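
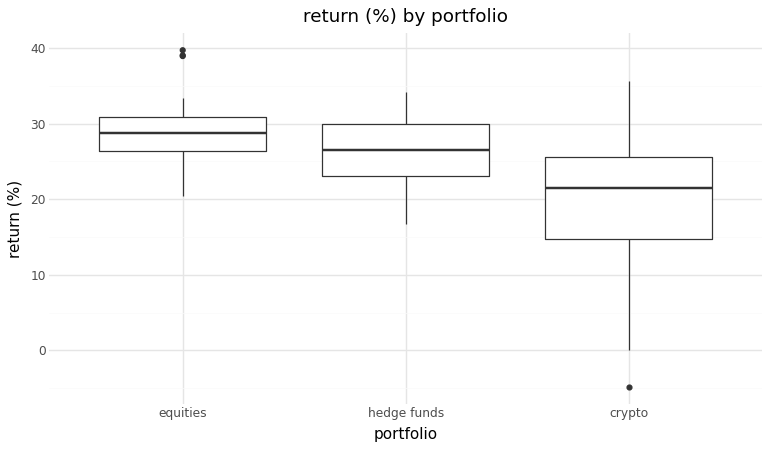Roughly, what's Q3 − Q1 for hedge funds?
≈ 7

Q3 ≈ 30, Q1 ≈ 23; IQR ≈ 7.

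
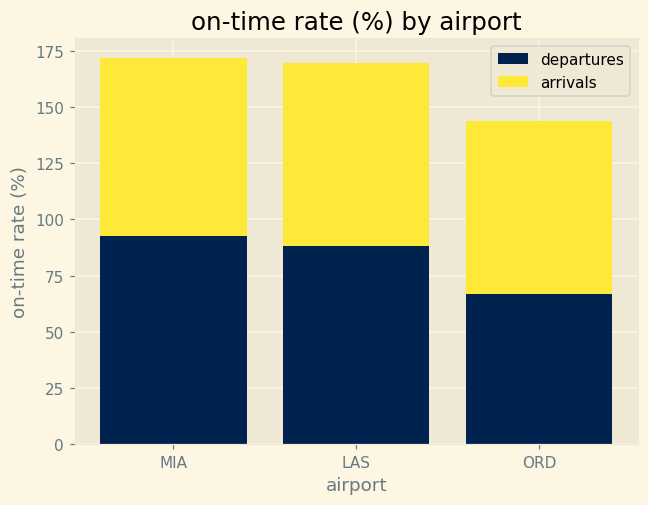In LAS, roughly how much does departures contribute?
departures top ≈ 80, bottom ≈ 0; segment ≈ 80.

≈ 80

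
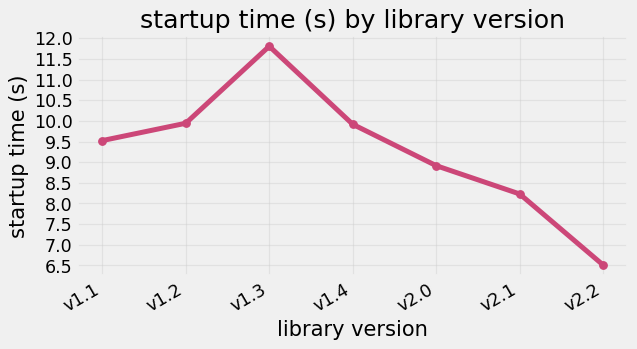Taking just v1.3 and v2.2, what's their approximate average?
(12.0 + 6.5) / 2 ≈ 9.25.

≈ 9.25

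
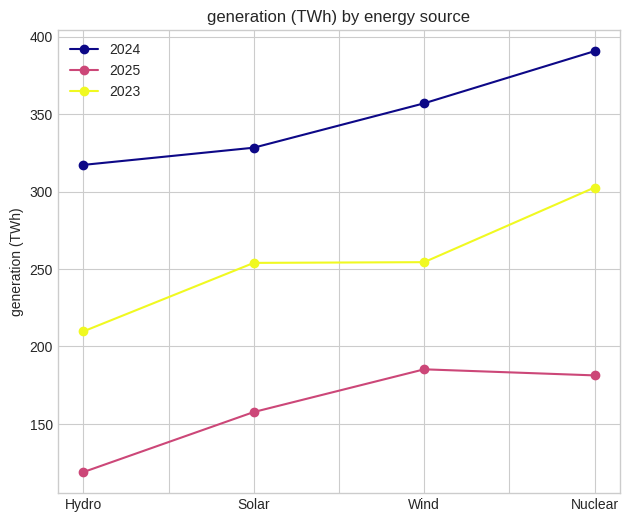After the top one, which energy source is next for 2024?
Wind

Top 3 for 2024: Nuclear ≈ 400, Wind ≈ 350, Solar ≈ 325.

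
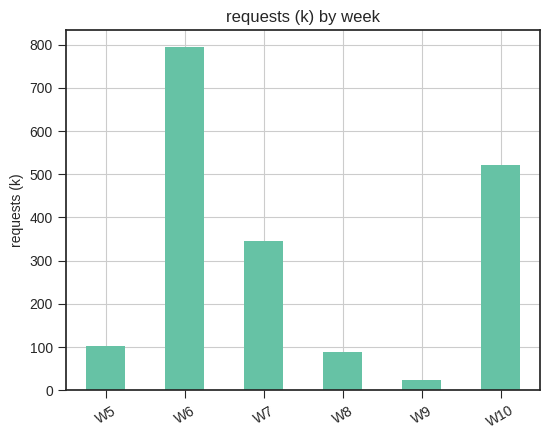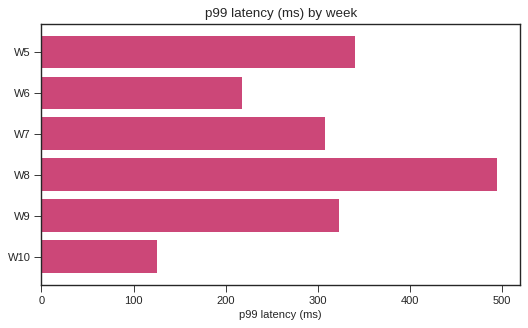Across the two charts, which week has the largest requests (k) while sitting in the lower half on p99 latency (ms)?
W6

Chart 2 median p99 latency (ms) ≈ 300; below-median weeks: W6, W7, W10. Among those, W6 has the highest requests (k) (≈ 800).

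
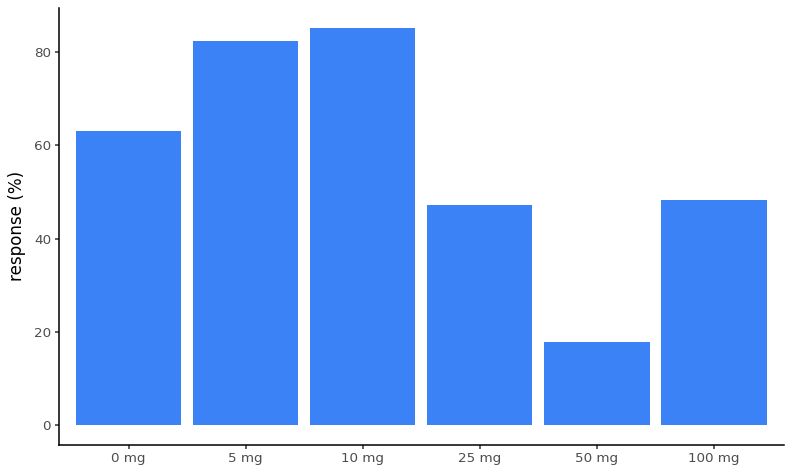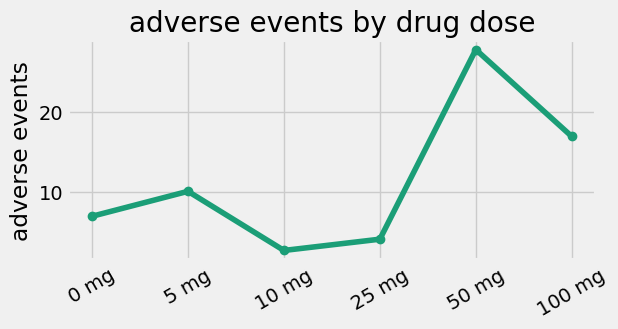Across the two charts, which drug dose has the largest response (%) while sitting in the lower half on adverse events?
10 mg

Chart 2 median adverse events ≈ 10; below-median drug doses: 0 mg, 10 mg, 25 mg. Among those, 10 mg has the highest response (%) (≈ 90).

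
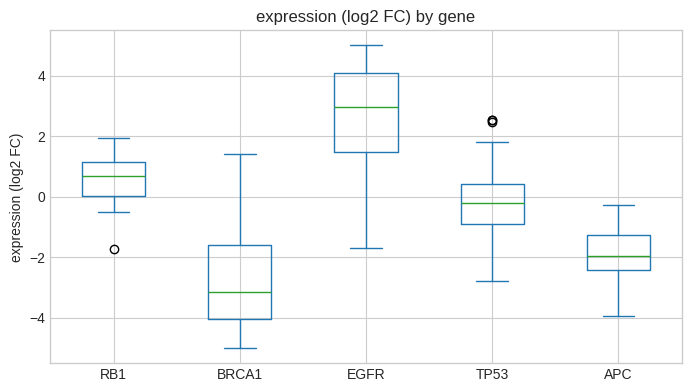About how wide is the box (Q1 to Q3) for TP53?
≈ 1.5

Q3 ≈ 0.5, Q1 ≈ -1.0; IQR ≈ 1.5.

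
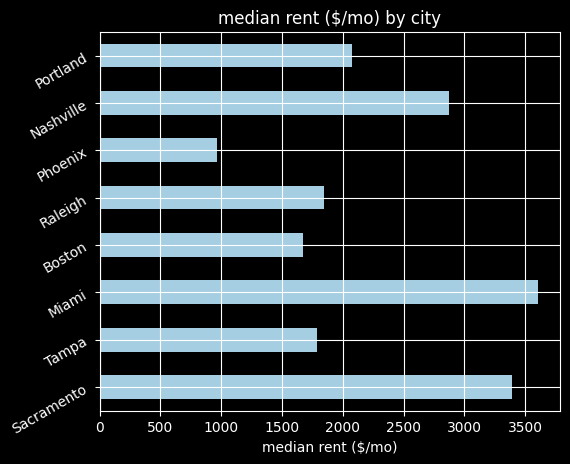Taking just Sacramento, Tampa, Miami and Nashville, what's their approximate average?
(3500 + 2000 + 3500 + 3000) / 4 ≈ 3000.

≈ 3000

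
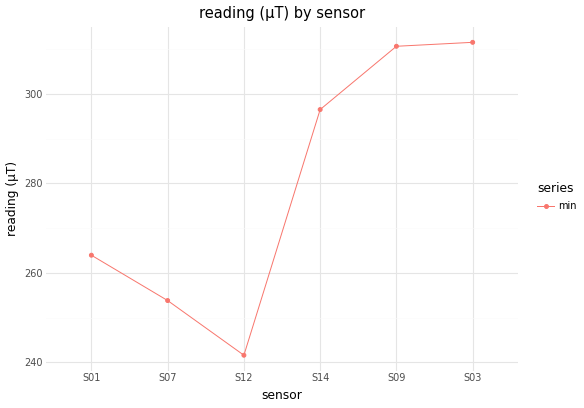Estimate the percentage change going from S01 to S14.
S01 ≈ 260, S14 ≈ 300; (300 − 260) / 260 ≈ +15.4%.

≈ +15.4%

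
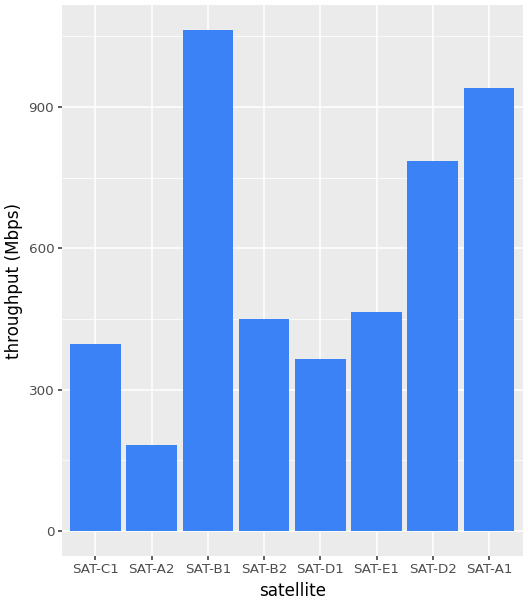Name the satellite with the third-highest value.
Top 4: SAT-B1 ≈ 1100, SAT-A1 ≈ 900, SAT-D2 ≈ 800, SAT-E1 ≈ 500.

SAT-D2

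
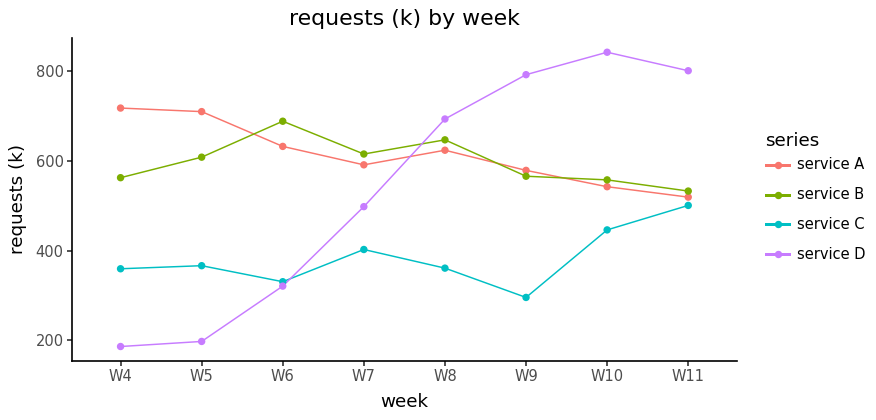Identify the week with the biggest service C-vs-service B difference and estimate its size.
W6, ≈ 400 k

W6: service C ≈ 300, service B ≈ 700 → gap ≈ 400. Next-largest (W8) is only ≈ 200.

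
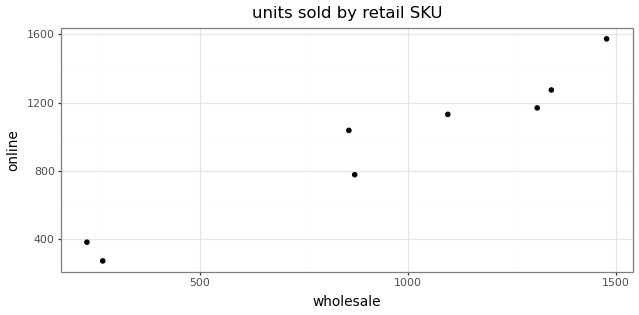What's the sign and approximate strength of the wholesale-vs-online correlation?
Points are positively correlated; strong (|r| ≈ 1.0).

positive, strong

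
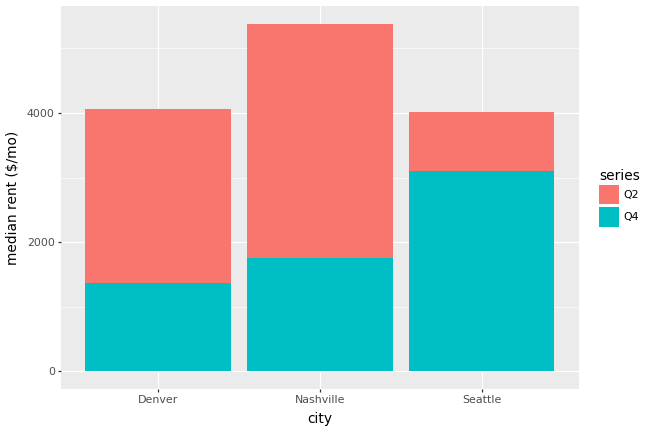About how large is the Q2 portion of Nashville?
≈ 3500

Q2 top ≈ 5500, bottom ≈ 2000; segment ≈ 3500.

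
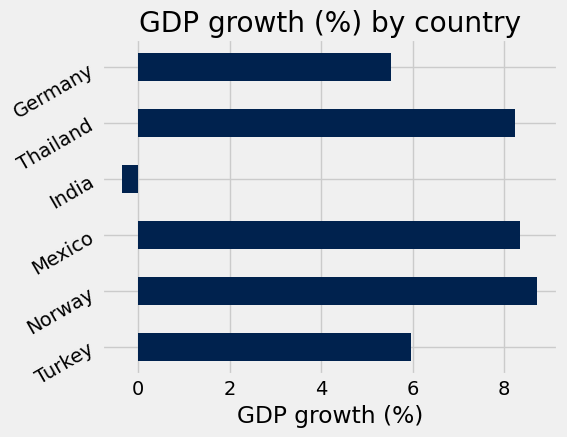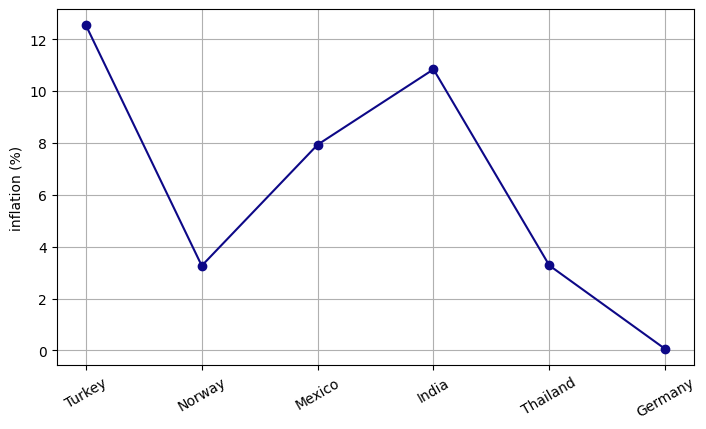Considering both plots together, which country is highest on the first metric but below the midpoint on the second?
Norway

Chart 2 median inflation (%) ≈ 6; below-median countries: Norway, Thailand, Germany. Among those, Norway has the highest GDP growth (%) (≈ 9).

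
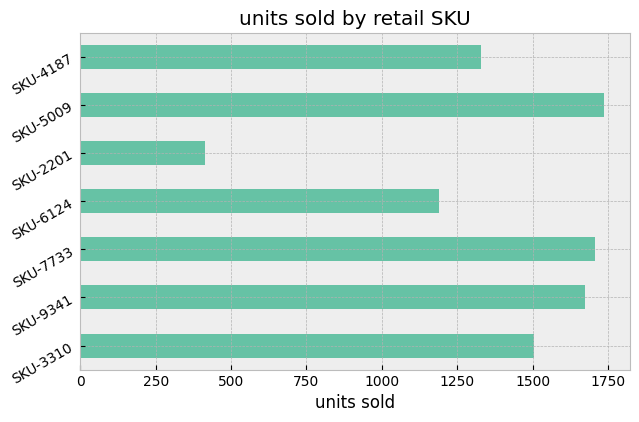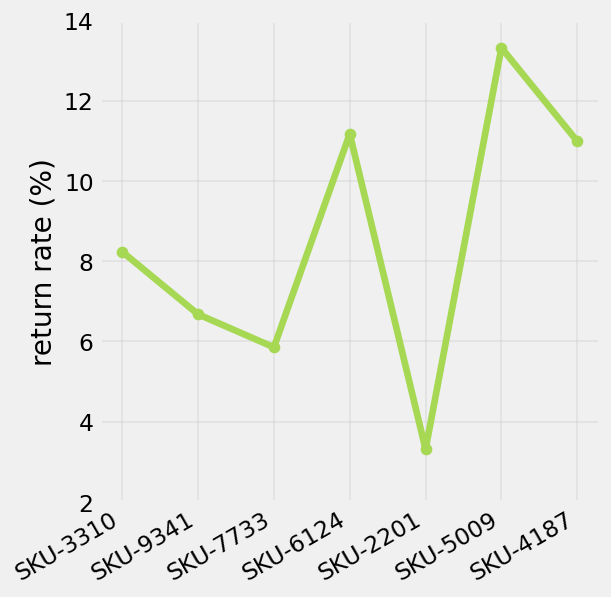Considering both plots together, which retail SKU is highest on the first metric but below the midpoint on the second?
SKU-7733

Chart 2 median return rate (%) ≈ 8; below-median retail SKUs: SKU-9341, SKU-7733, SKU-2201. Among those, SKU-7733 has the highest units sold (≈ 1800).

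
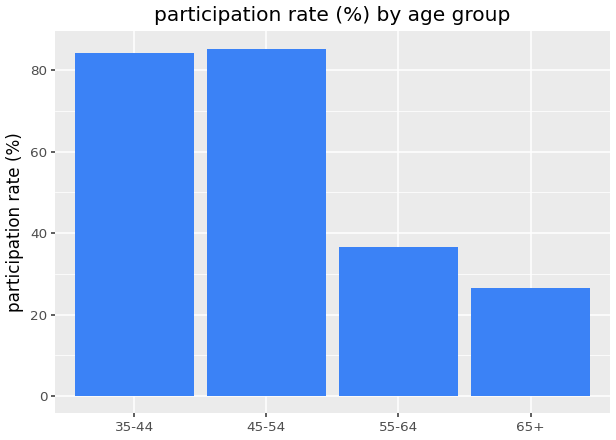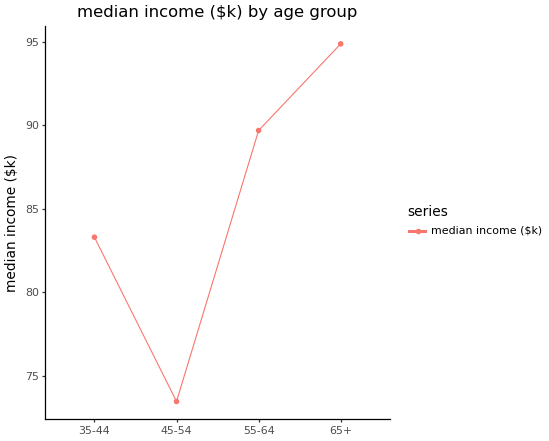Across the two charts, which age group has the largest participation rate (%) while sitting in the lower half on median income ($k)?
45-54

Chart 2 median median income ($k) ≈ 90; below-median age groups: 35-44, 45-54. Among those, 45-54 has the highest participation rate (%) (≈ 90).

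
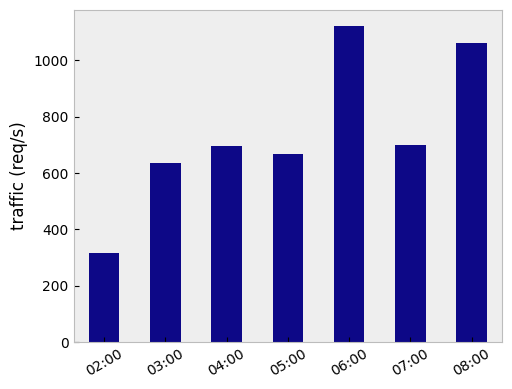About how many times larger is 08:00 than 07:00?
≈ 1.57×

08:00 ≈ 1100, 07:00 ≈ 700; 1100/700 ≈ 1.57.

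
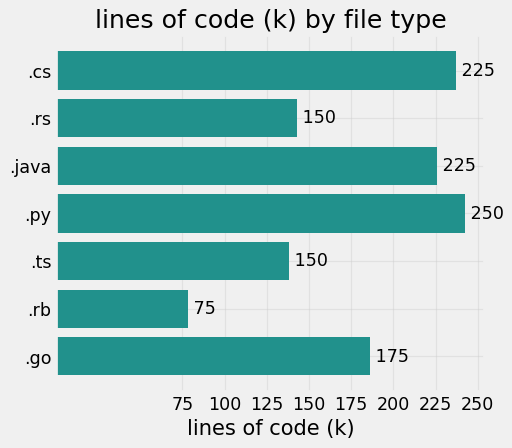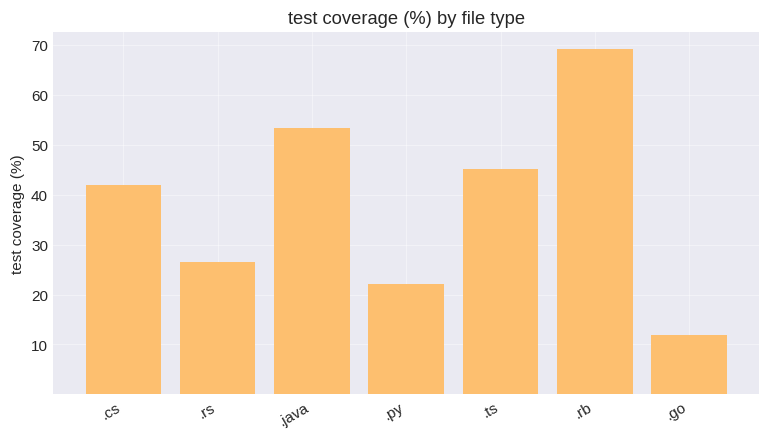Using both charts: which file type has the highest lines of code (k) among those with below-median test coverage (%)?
Chart 2 median test coverage (%) ≈ 40; below-median file types: .rs, .py, .go. Among those, .py has the highest lines of code (k) (≈ 250).

.py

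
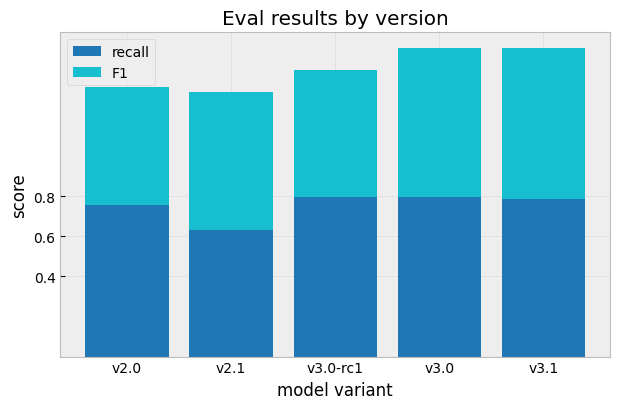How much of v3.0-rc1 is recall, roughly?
≈ 0.8

recall top ≈ 0.8, bottom ≈ 0.0; segment ≈ 0.8.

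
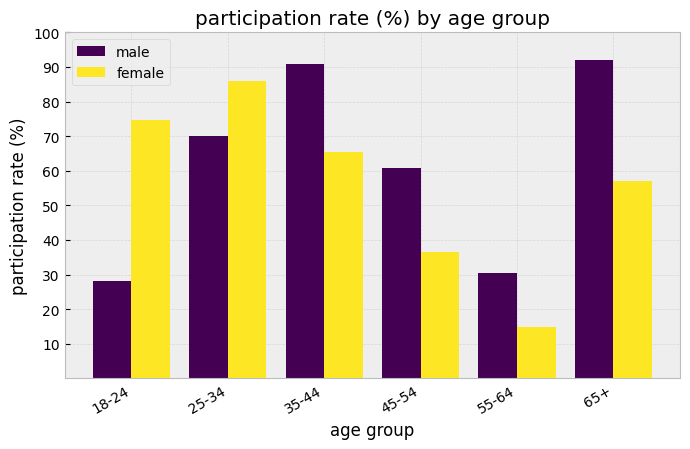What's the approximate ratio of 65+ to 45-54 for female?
65+ ≈ 60, 45-54 ≈ 40; 60/40 ≈ 1.5.

≈ 1.5×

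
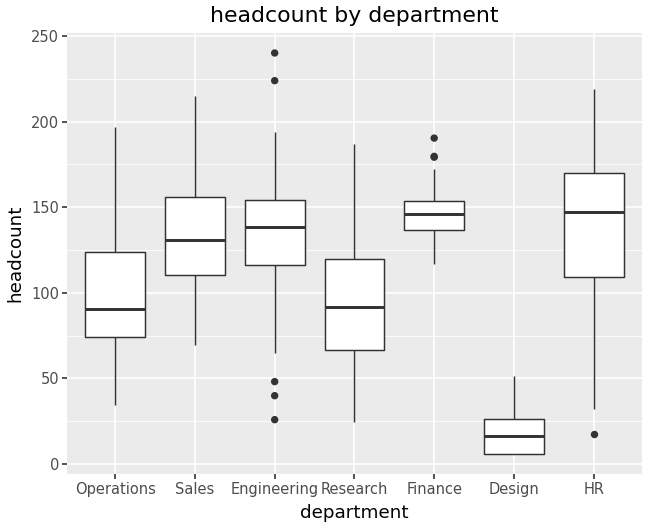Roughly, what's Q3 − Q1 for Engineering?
Q3 ≈ 160, Q1 ≈ 120; IQR ≈ 40.

≈ 40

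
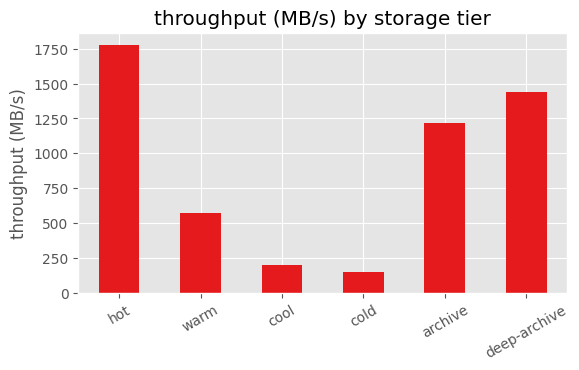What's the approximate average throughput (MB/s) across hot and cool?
(1800 + 200) / 2 ≈ 1000.

≈ 1000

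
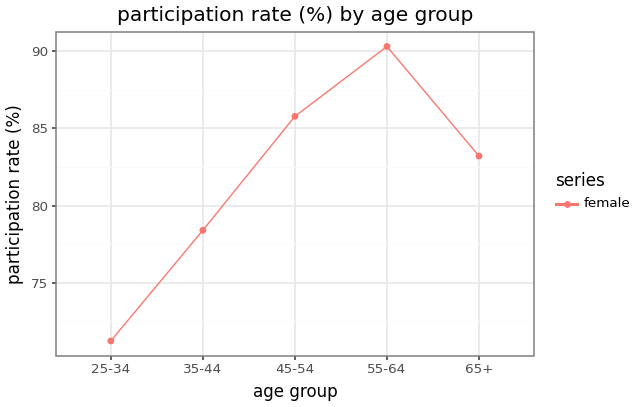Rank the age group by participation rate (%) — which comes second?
Top 3: 55-64 ≈ 90, 45-54 ≈ 86, 65+ ≈ 84.

45-54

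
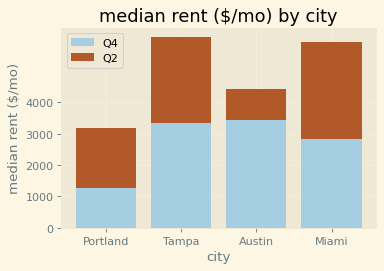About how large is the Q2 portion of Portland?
≈ 2000

Q2 top ≈ 3000, bottom ≈ 1000; segment ≈ 2000.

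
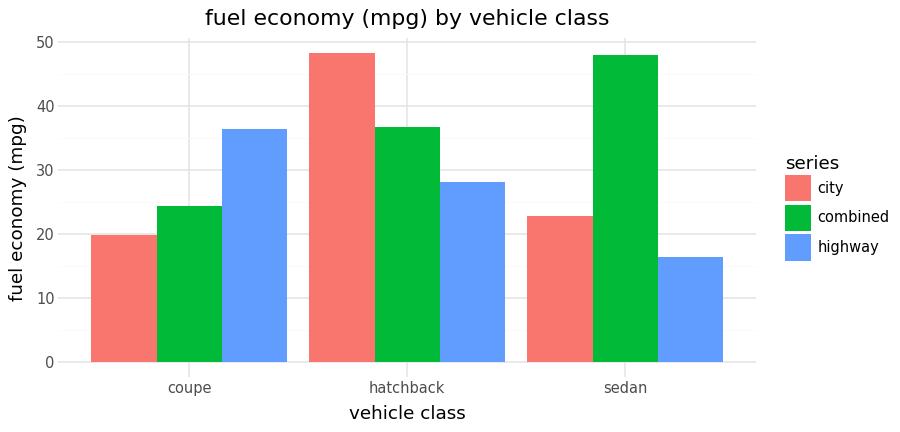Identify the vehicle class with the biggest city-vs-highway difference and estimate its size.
hatchback: city ≈ 50, highway ≈ 30 → gap ≈ 20. Next-largest (coupe) is only ≈ 15.

hatchback, ≈ 20 mpg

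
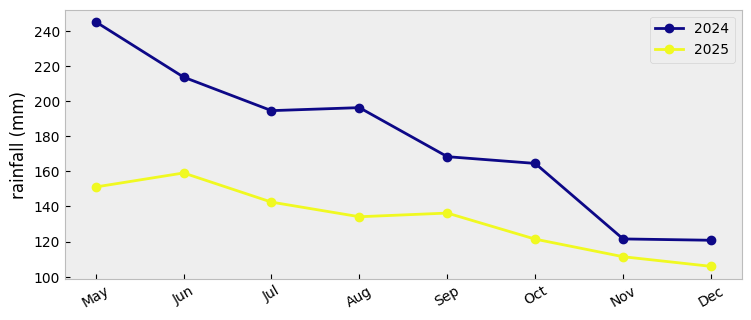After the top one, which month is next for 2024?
Top 3 for 2024: May ≈ 240, Jun ≈ 220, Aug ≈ 200.

Jun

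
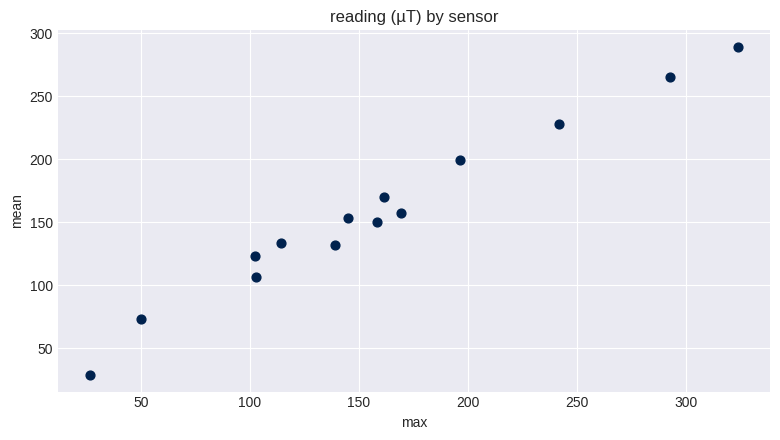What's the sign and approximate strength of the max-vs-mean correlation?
positive, strong

Points are positively correlated; strong (|r| ≈ 1.0).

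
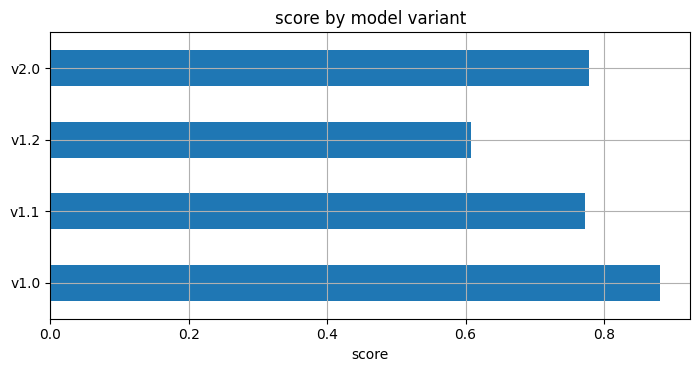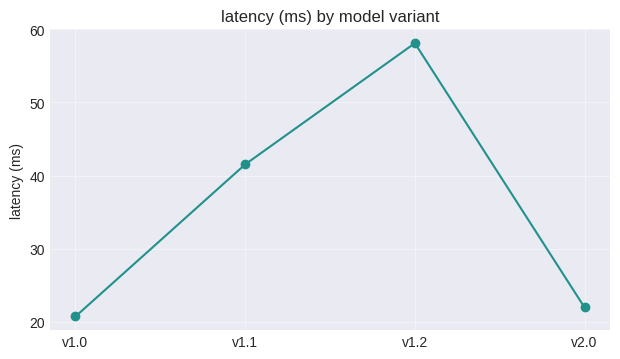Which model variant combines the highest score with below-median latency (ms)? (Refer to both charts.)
Chart 2 median latency (ms) ≈ 30; below-median model variants: v1.0, v2.0. Among those, v1.0 has the highest score (≈ 0.9).

v1.0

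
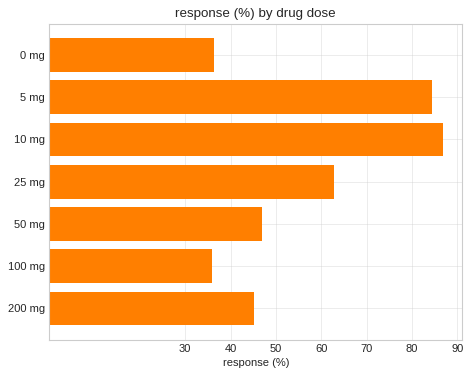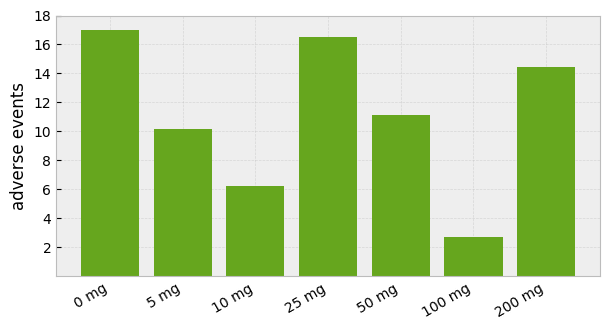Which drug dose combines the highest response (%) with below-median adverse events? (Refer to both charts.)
10 mg

Chart 2 median adverse events ≈ 12; below-median drug doses: 5 mg, 10 mg, 100 mg. Among those, 10 mg has the highest response (%) (≈ 90).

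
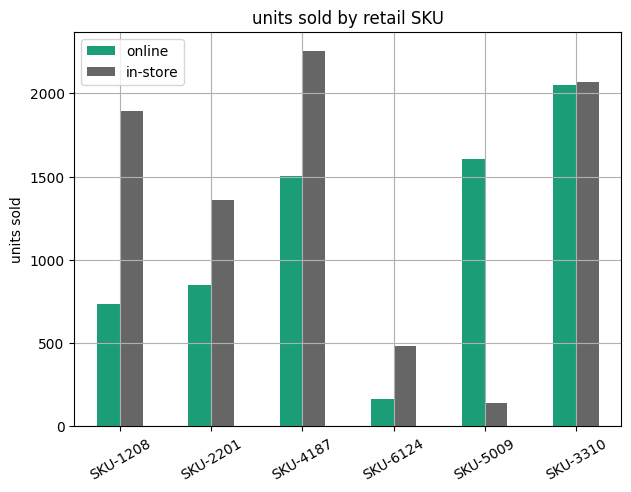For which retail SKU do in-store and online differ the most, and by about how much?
SKU-5009, ≈ 1400

SKU-5009: in-store ≈ 200, online ≈ 1600 → gap ≈ 1400. Next-largest (SKU-1208) is only ≈ 1000.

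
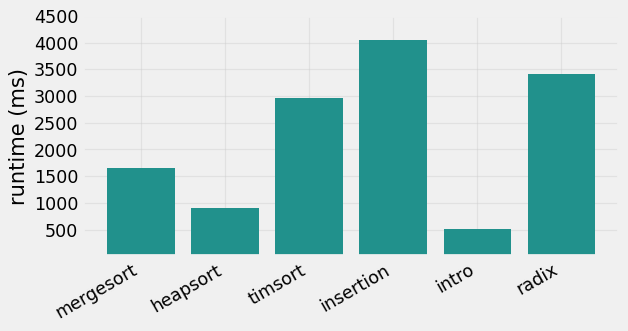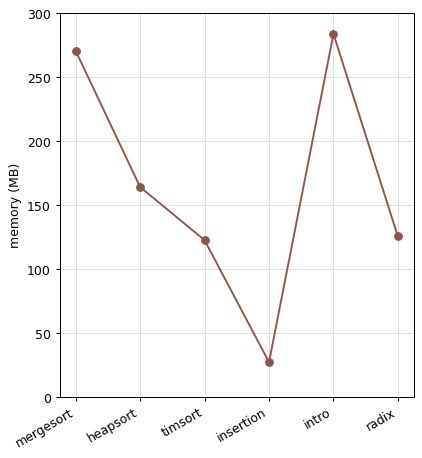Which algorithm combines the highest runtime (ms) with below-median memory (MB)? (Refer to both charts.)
insertion

Chart 2 median memory (MB) ≈ 150; below-median algorithms: timsort, insertion, radix. Among those, insertion has the highest runtime (ms) (≈ 4000).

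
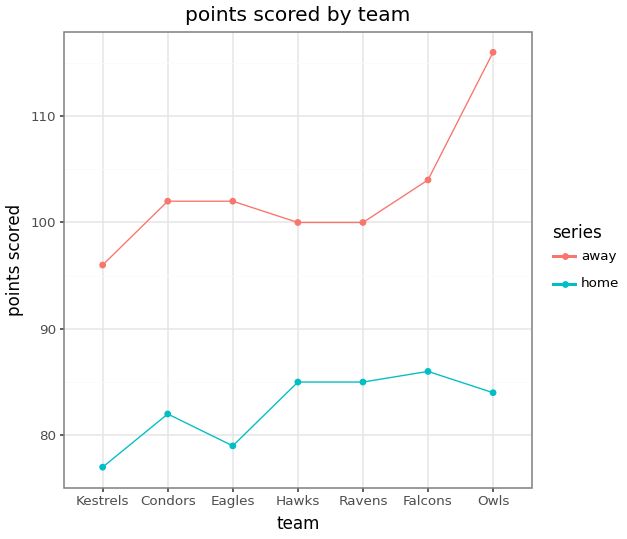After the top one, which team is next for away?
Top 3 for away: Owls ≈ 115, Falcons ≈ 105, Eagles ≈ 100.

Falcons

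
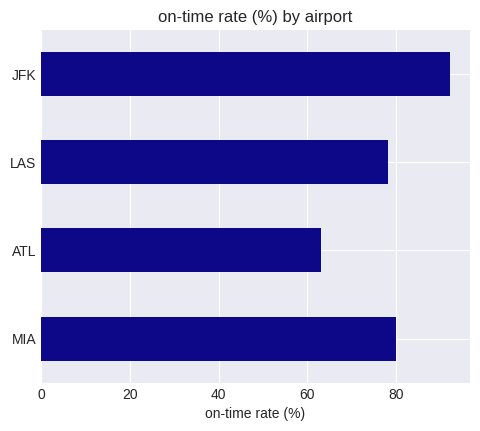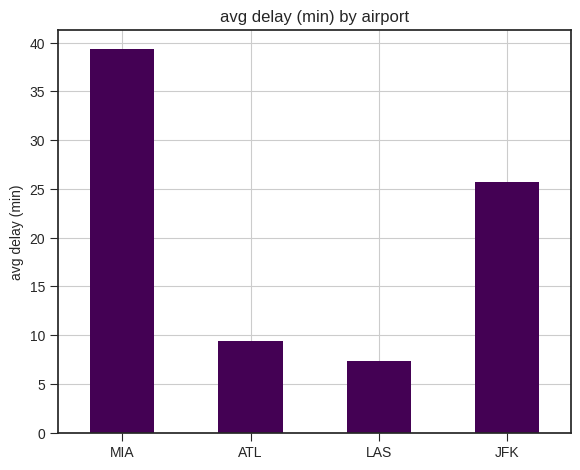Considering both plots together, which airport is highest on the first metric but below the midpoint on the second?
Chart 2 median avg delay (min) ≈ 20; below-median airports: ATL, LAS. Among those, LAS has the highest on-time rate (%) (≈ 80).

LAS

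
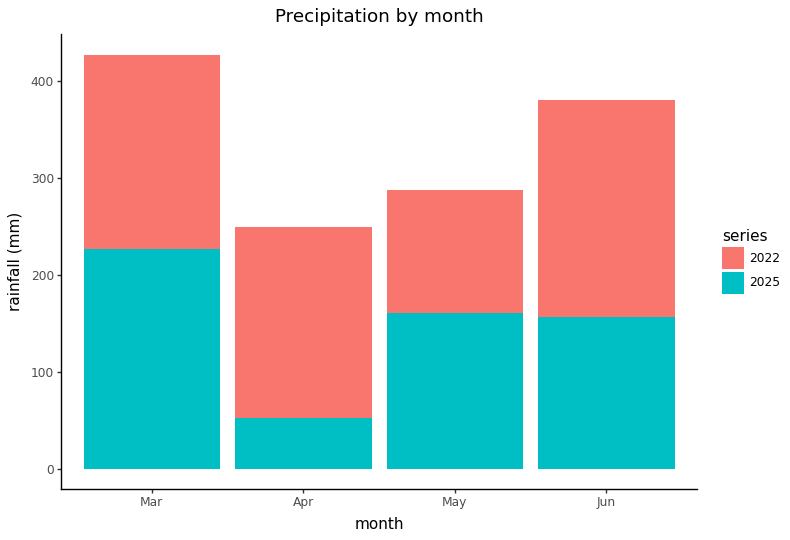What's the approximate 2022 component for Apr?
≈ 200

2022 top ≈ 250, bottom ≈ 50; segment ≈ 200.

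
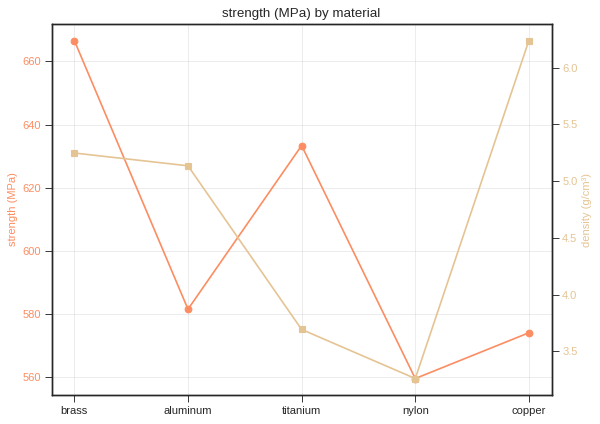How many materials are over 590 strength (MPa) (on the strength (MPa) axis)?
2

Above 590: brass, titanium.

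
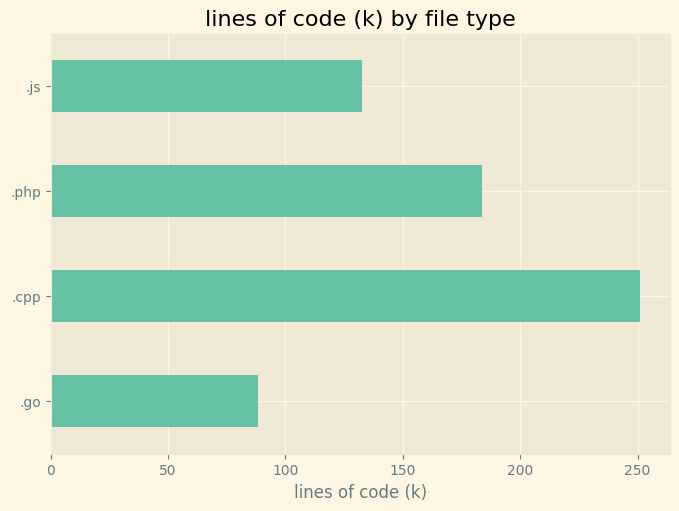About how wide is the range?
≈ 150

Max .cpp ≈ 250, min .go ≈ 100; range ≈ 150.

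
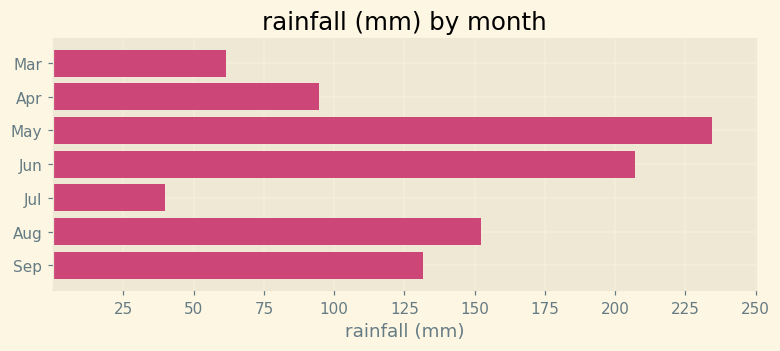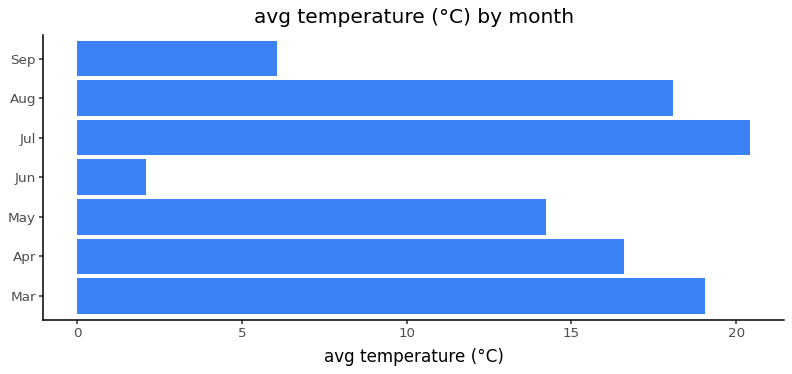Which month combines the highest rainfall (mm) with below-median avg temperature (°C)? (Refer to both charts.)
Chart 2 median avg temperature (°C) ≈ 16; below-median months: May, Jun, Sep. Among those, May has the highest rainfall (mm) (≈ 225).

May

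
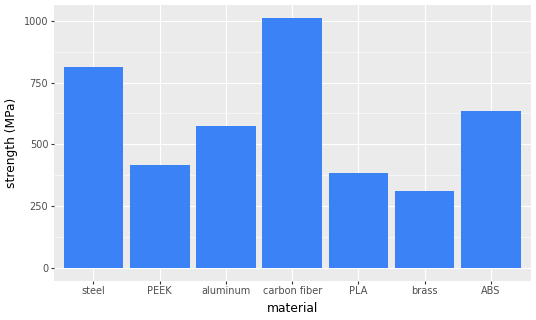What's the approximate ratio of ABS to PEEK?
≈ 1.5×

ABS ≈ 600, PEEK ≈ 400; 600/400 ≈ 1.5.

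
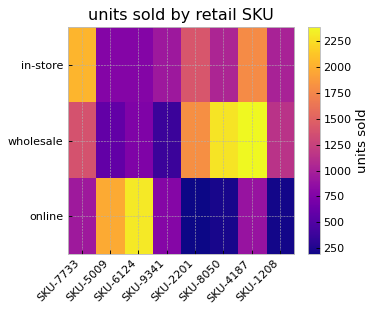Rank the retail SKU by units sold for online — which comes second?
SKU-5009

Top 3 for online: SKU-6124 ≈ 2400, SKU-5009 ≈ 2000, SKU-7733 ≈ 1000.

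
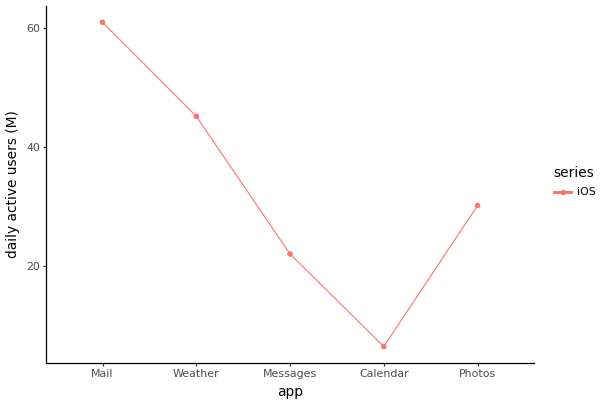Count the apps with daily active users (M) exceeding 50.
1

Above 50: Mail.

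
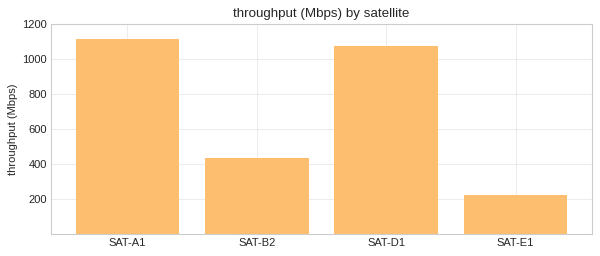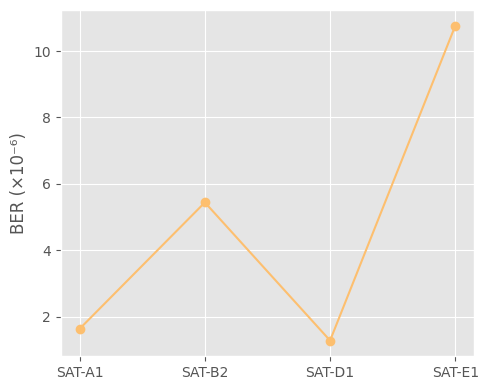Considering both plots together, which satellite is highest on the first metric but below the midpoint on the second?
Chart 2 median BER (×10⁻⁶) ≈ 4; below-median satellites: SAT-A1, SAT-D1. Among those, SAT-A1 has the highest throughput (Mbps) (≈ 1200).

SAT-A1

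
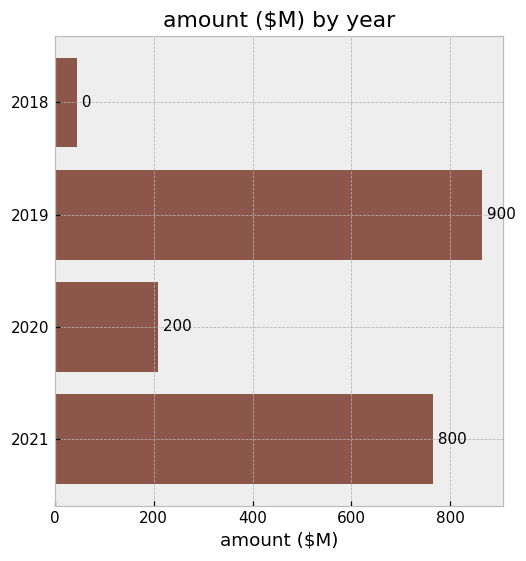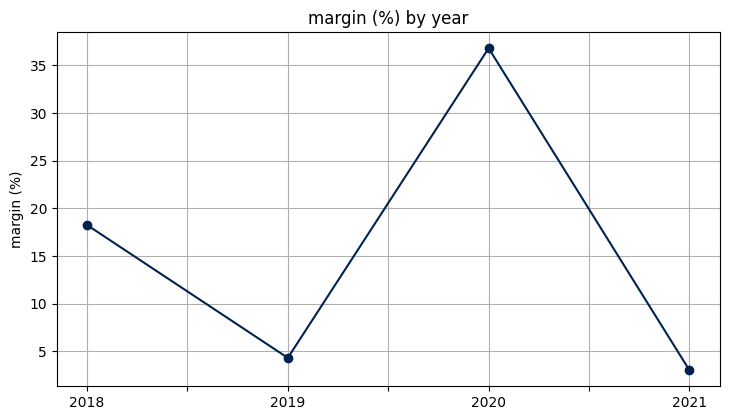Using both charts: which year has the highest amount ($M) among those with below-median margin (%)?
Chart 2 median margin (%) ≈ 10; below-median years: 2019, 2021. Among those, 2019 has the highest amount ($M) (≈ 900).

2019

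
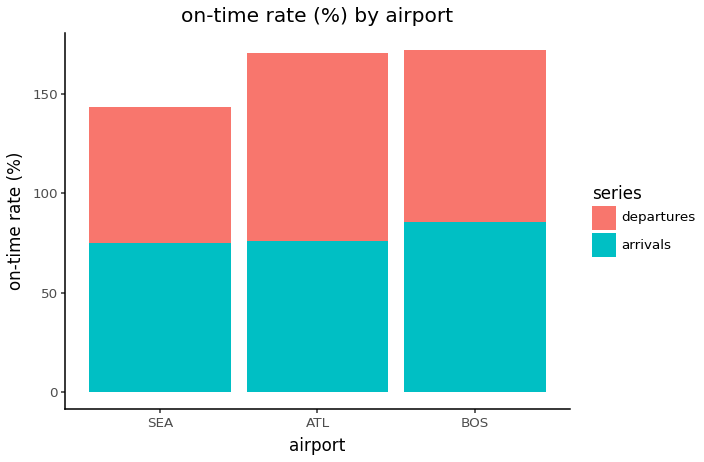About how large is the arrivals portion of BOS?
arrivals top ≈ 80, bottom ≈ 0; segment ≈ 80.

≈ 80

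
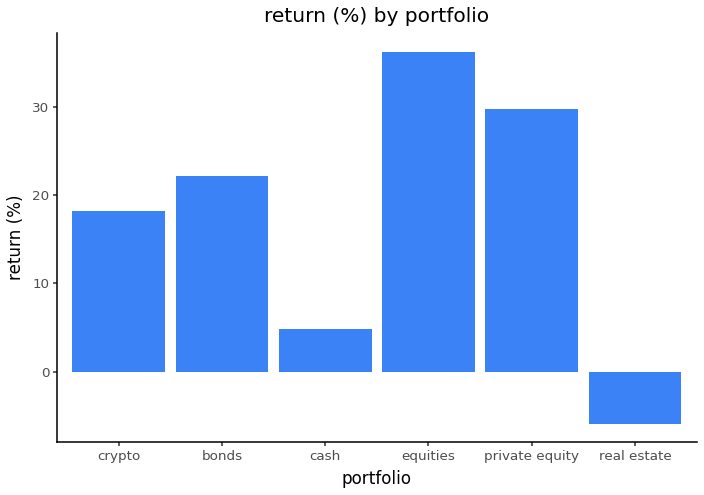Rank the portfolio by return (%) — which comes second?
Top 3: equities ≈ 35, private equity ≈ 30, bonds ≈ 20.

private equity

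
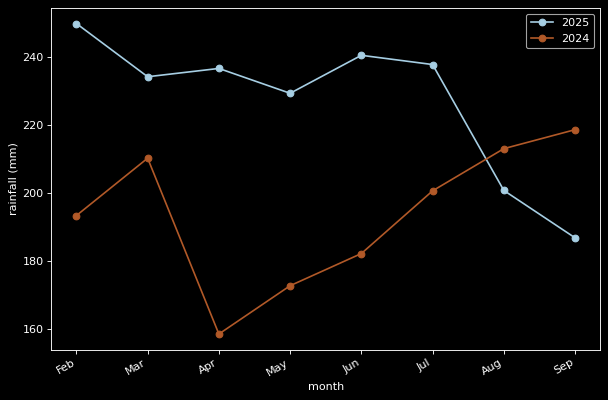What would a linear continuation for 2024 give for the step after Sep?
Last three: 200, 210, 220 → slope ≈ 10/step → next ≈ 230.

≈ 230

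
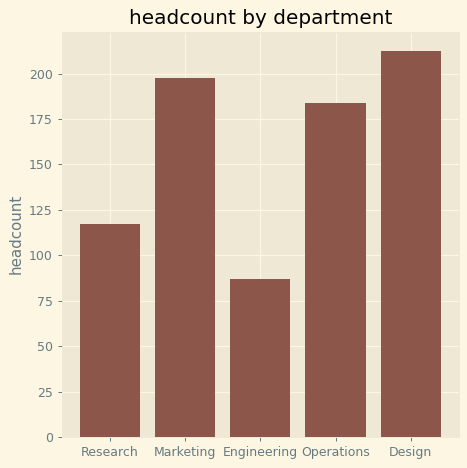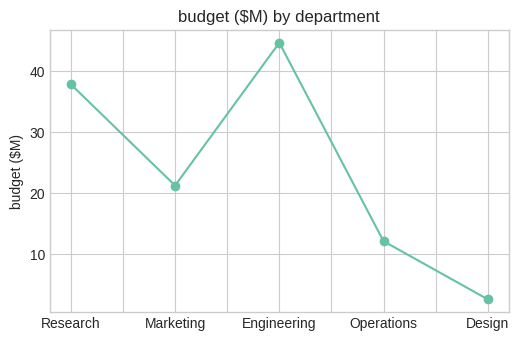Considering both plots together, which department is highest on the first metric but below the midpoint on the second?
Chart 2 median budget ($M) ≈ 20; below-median departments: Operations, Design. Among those, Design has the highest headcount (≈ 220).

Design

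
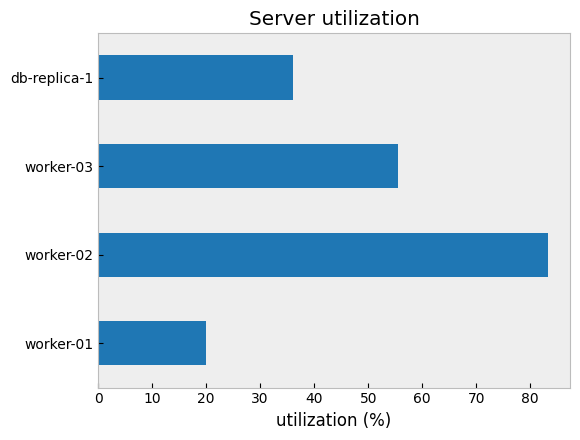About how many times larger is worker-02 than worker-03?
worker-02 ≈ 80, worker-03 ≈ 60; 80/60 ≈ 1.33.

≈ 1.33×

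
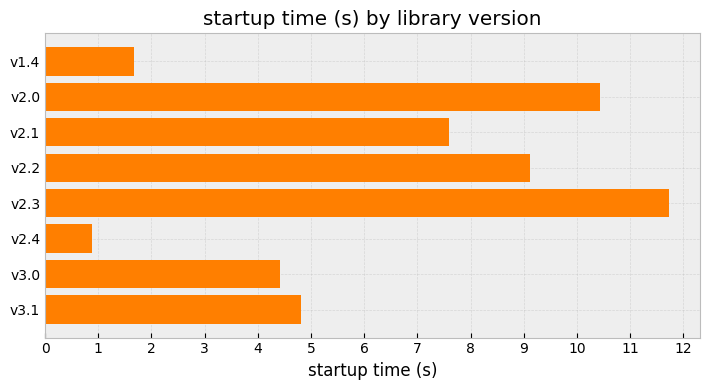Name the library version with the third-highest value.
Top 4: v2.3 ≈ 12, v2.0 ≈ 10, v2.2 ≈ 9, v2.1 ≈ 8.

v2.2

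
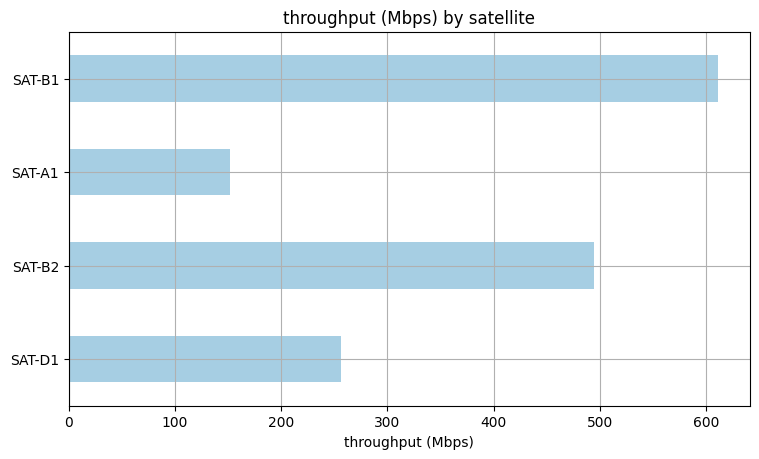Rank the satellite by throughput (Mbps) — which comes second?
Top 3: SAT-B1 ≈ 600, SAT-B2 ≈ 500, SAT-D1 ≈ 300.

SAT-B2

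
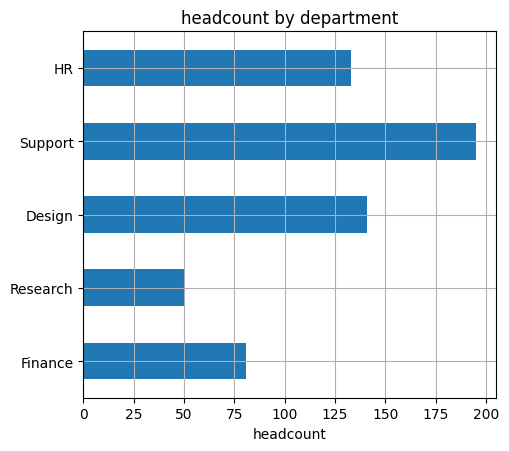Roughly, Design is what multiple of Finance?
Design ≈ 140, Finance ≈ 80; 140/80 ≈ 1.75.

≈ 1.75×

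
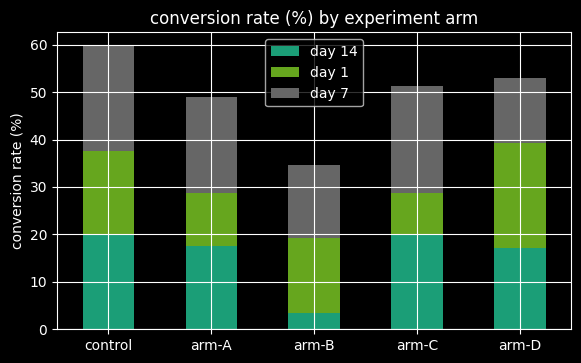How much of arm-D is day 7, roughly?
≈ 15

day 7 top ≈ 55, bottom ≈ 40; segment ≈ 15.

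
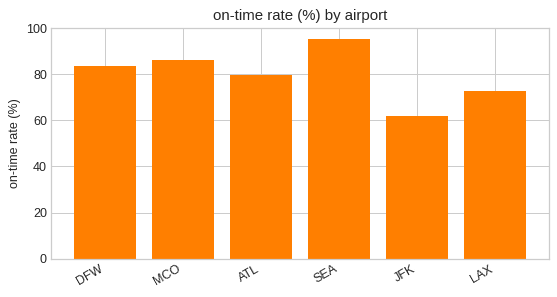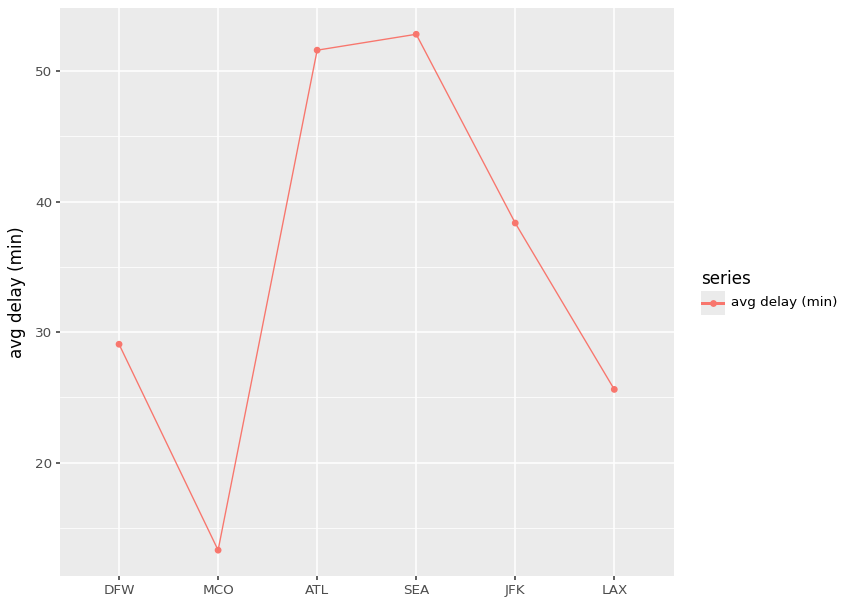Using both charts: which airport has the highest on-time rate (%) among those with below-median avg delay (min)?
Chart 2 median avg delay (min) ≈ 35; below-median airports: DFW, MCO, LAX. Among those, MCO has the highest on-time rate (%) (≈ 90).

MCO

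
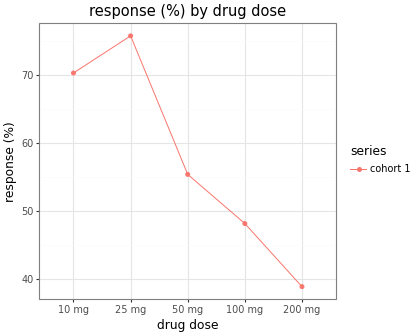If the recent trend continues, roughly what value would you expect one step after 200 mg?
Last three: 55, 50, 40 → slope ≈ -7.5/step → next ≈ 32.5.

≈ 32.5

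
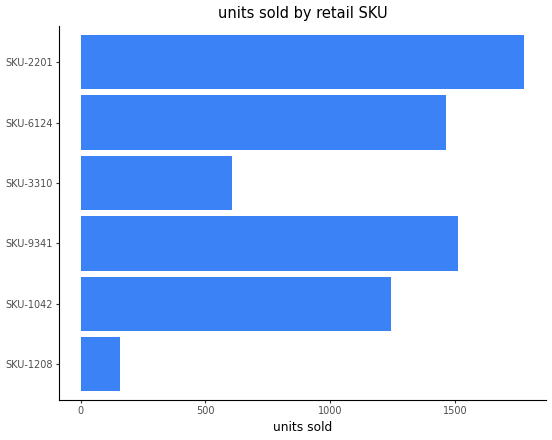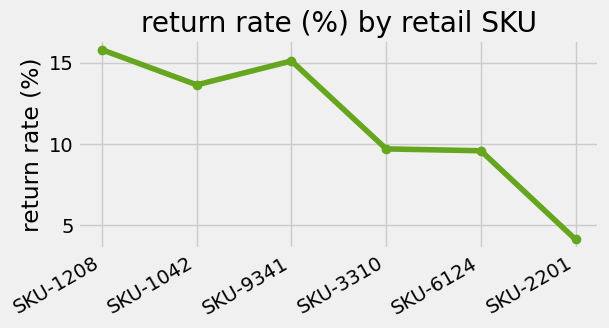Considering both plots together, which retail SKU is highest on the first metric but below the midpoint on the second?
SKU-2201

Chart 2 median return rate (%) ≈ 12; below-median retail SKUs: SKU-3310, SKU-6124, SKU-2201. Among those, SKU-2201 has the highest units sold (≈ 1800).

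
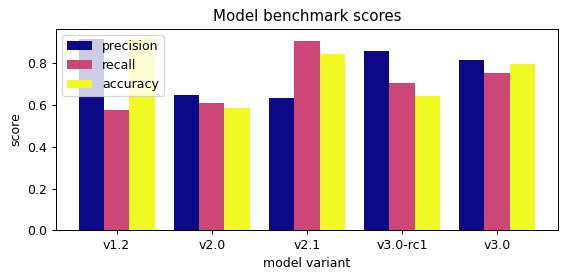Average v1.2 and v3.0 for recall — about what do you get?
(0.6 + 0.8) / 2 ≈ 0.7.

≈ 0.7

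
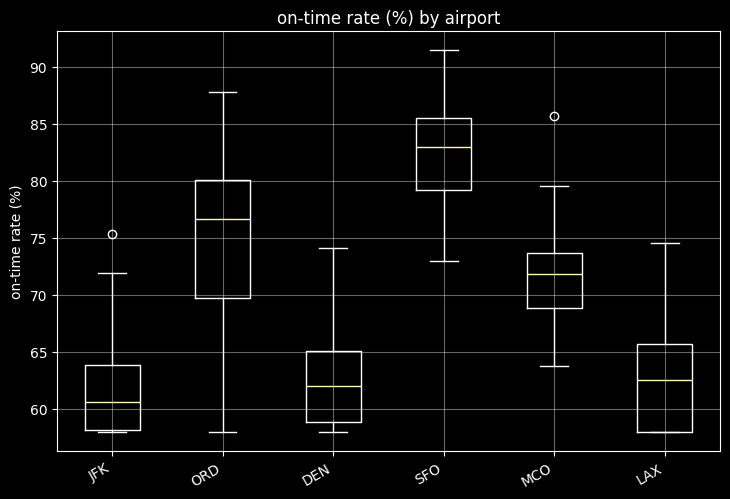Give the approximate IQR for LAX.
≈ 8

Q3 ≈ 66, Q1 ≈ 58; IQR ≈ 8.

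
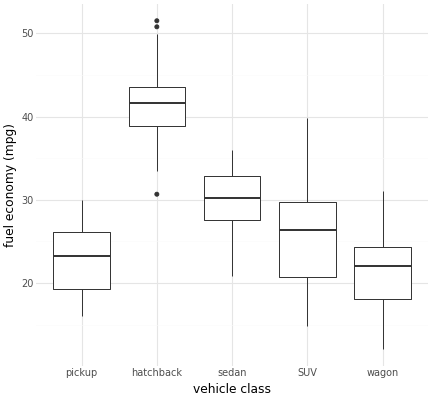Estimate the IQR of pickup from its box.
≈ 6

Q3 ≈ 26, Q1 ≈ 20; IQR ≈ 6.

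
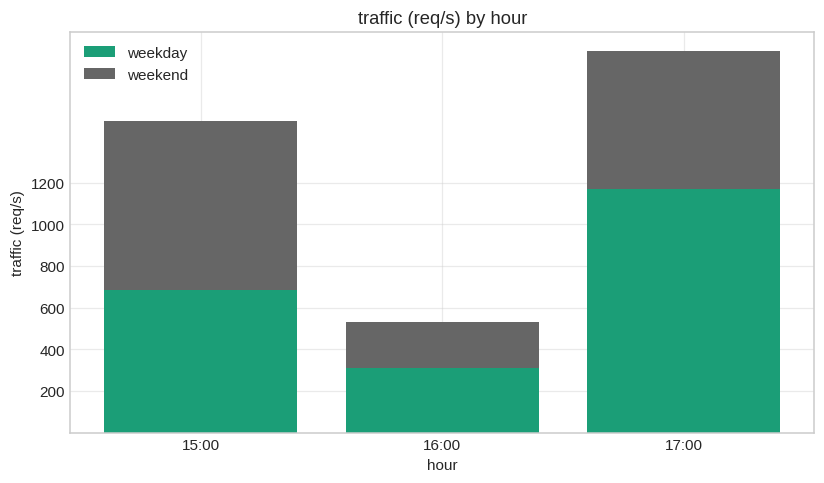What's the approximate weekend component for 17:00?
weekend top ≈ 1800, bottom ≈ 1200; segment ≈ 600.

≈ 600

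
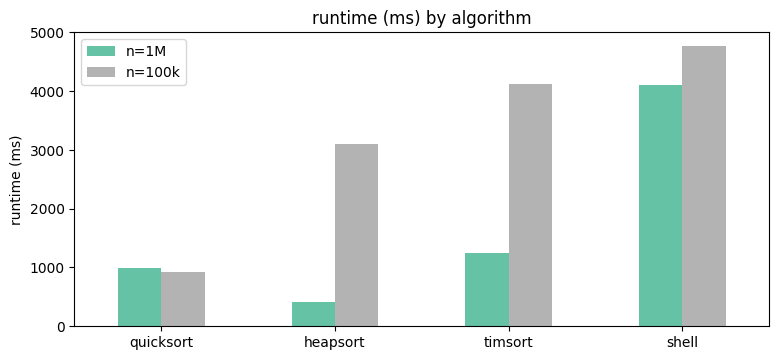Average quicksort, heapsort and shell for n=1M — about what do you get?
(1000 + 500 + 4000) / 3 ≈ 1833.

≈ 1833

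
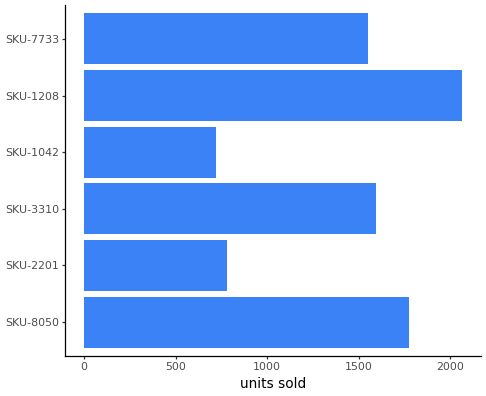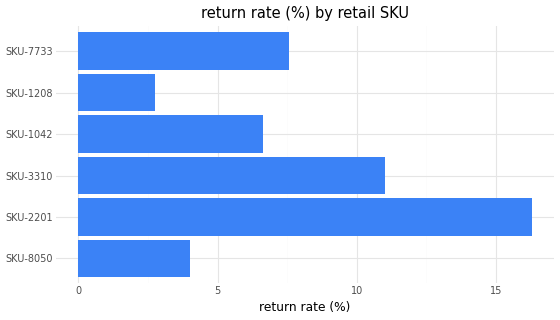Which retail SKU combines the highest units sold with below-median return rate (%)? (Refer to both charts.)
Chart 2 median return rate (%) ≈ 8; below-median retail SKUs: SKU-8050, SKU-1042, SKU-1208. Among those, SKU-1208 has the highest units sold (≈ 2000).

SKU-1208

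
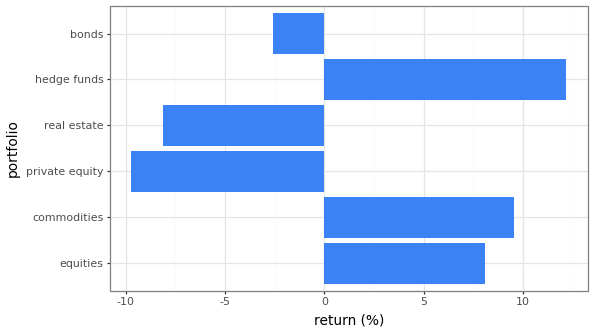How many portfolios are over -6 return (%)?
Above -6: equities, commodities, hedge funds, bonds.

4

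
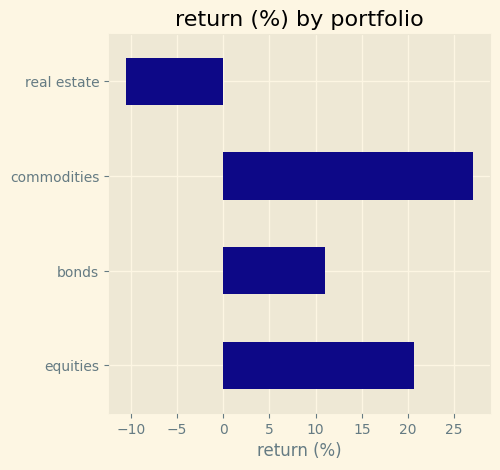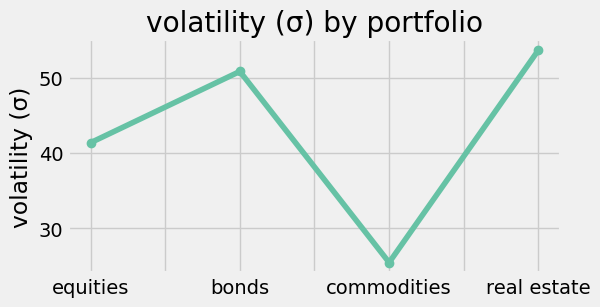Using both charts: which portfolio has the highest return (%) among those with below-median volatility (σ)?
Chart 2 median volatility (σ) ≈ 45; below-median portfolios: equities, commodities. Among those, commodities has the highest return (%) (≈ 25).

commodities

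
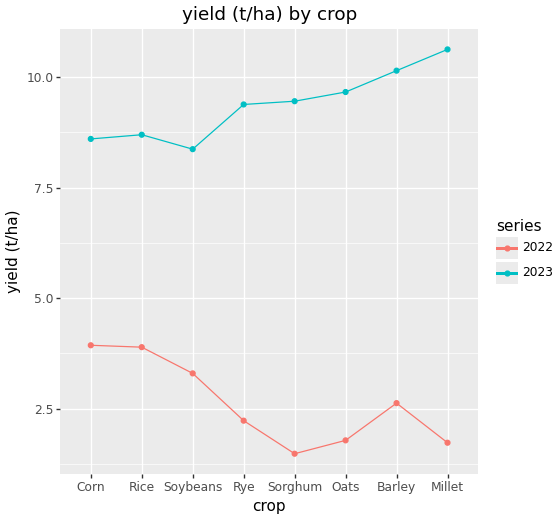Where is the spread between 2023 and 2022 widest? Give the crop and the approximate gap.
Millet, ≈ 9 t/ha

Millet: 2023 ≈ 11, 2022 ≈ 2 → gap ≈ 9. Next-largest (Sorghum) is only ≈ 8.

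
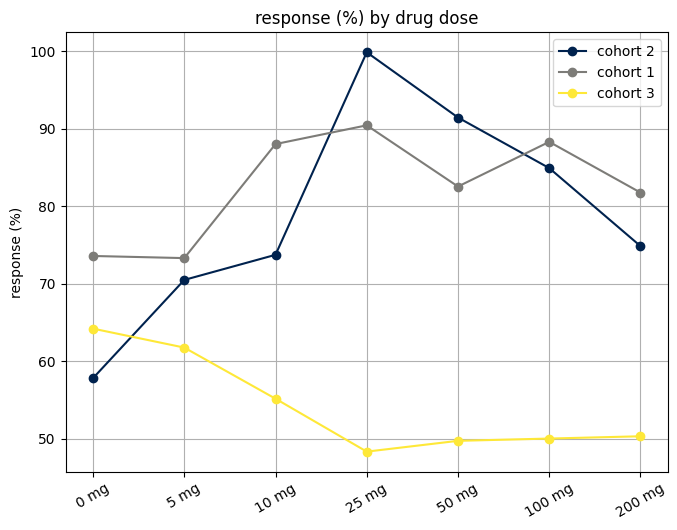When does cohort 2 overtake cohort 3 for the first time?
0 mg: cohort 2 ≈ 60 vs cohort 3 ≈ 65 (not yet); 5 mg: cohort 2 ≈ 70 vs cohort 3 ≈ 60 (first crossover).

5 mg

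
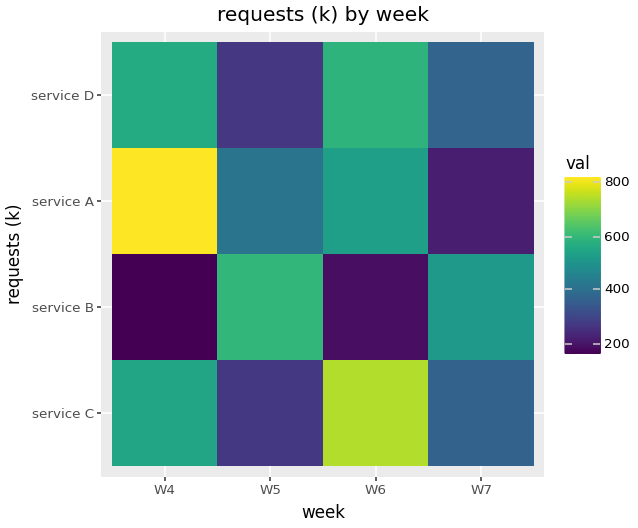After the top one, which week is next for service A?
Top 3 for service A: W4 ≈ 800, W6 ≈ 500, W5 ≈ 400.

W6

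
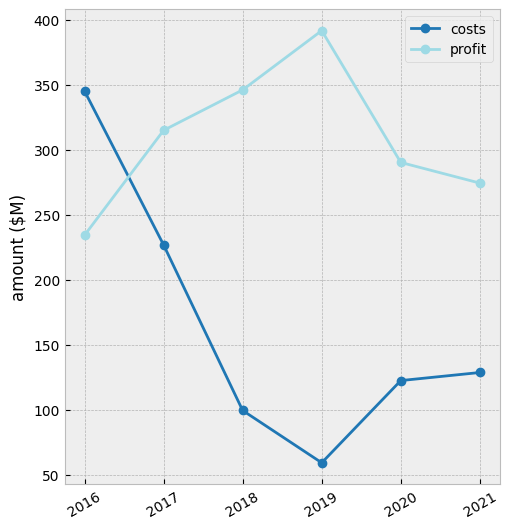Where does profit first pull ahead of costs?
2017

2016: profit ≈ 250 vs costs ≈ 350 (not yet); 2017: profit ≈ 300 vs costs ≈ 250 (first crossover).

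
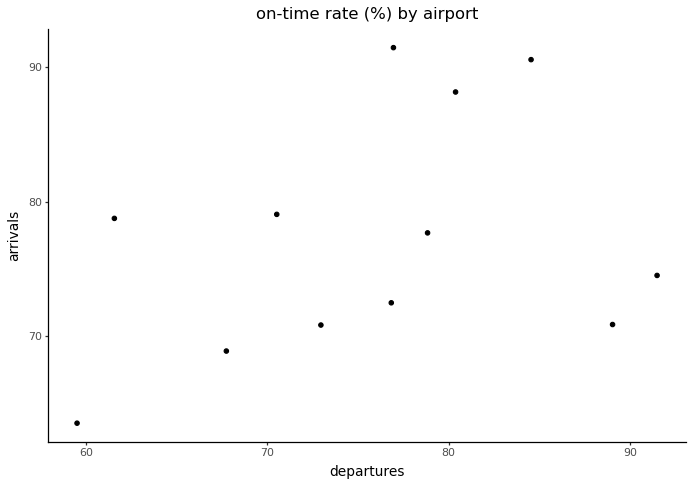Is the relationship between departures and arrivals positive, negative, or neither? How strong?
positive, weak

Points are positively correlated; weak (|r| ≈ 0.3).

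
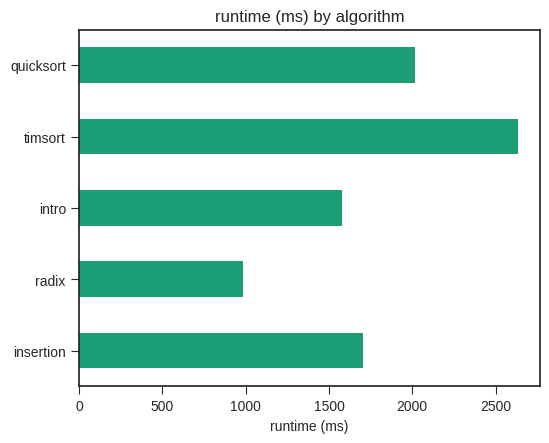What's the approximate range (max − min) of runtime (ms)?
Max timsort ≈ 2500, min radix ≈ 1000; range ≈ 1500.

≈ 1500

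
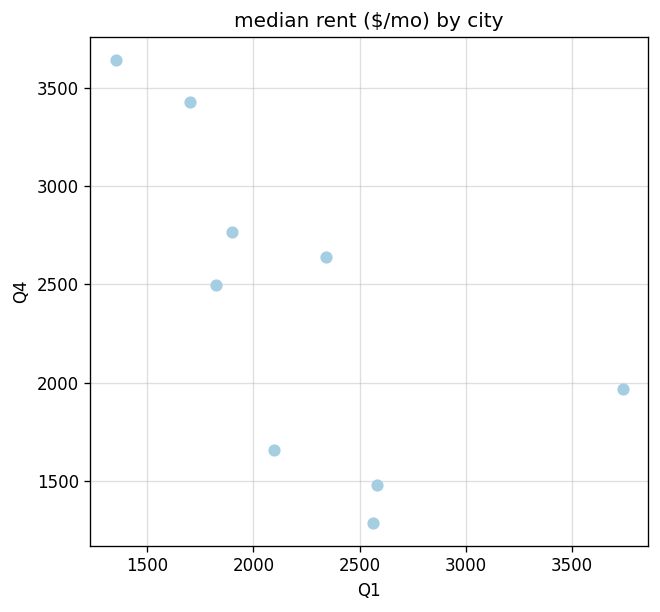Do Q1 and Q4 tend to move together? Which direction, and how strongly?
negative, moderate

Points are negatively correlated; moderate (|r| ≈ 0.6).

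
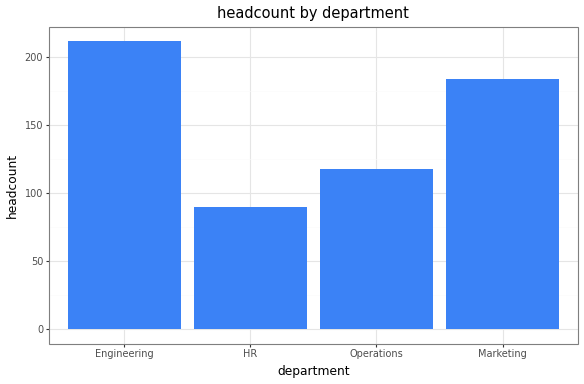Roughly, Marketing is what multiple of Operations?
≈ 1.5×

Marketing ≈ 180, Operations ≈ 120; 180/120 ≈ 1.5.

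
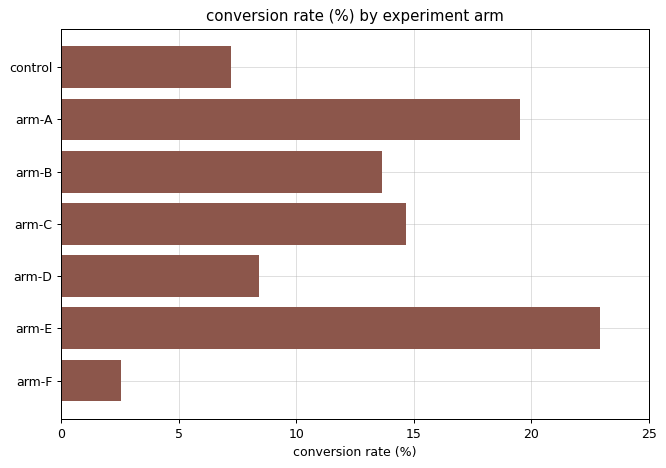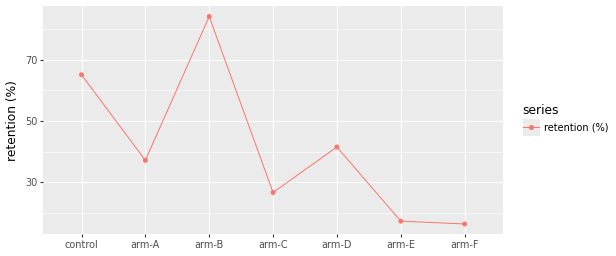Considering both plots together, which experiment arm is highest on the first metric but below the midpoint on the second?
Chart 2 median retention (%) ≈ 40; below-median experiment arms: arm-C, arm-E, arm-F. Among those, arm-E has the highest conversion rate (%) (≈ 25).

arm-E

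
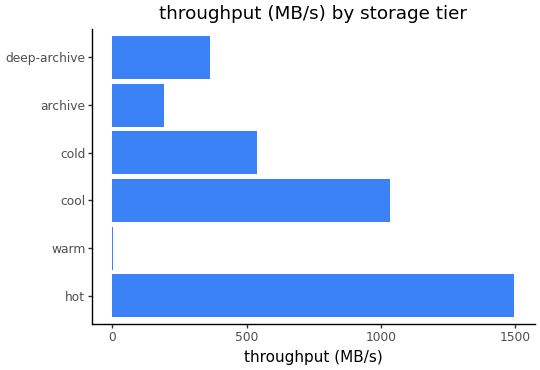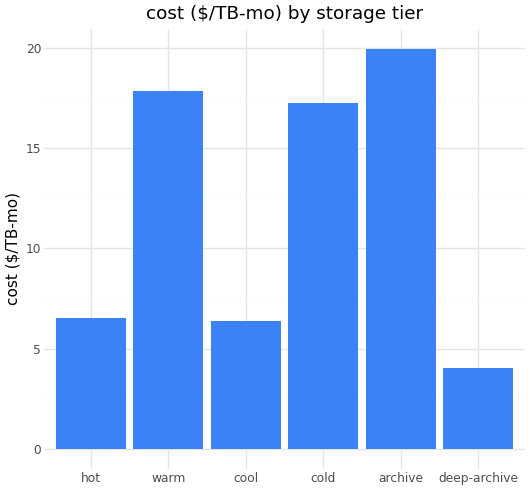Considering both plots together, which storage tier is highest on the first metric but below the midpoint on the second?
Chart 2 median cost ($/TB-mo) ≈ 12; below-median storage tiers: hot, cool, deep-archive. Among those, hot has the highest throughput (MB/s) (≈ 1400).

hot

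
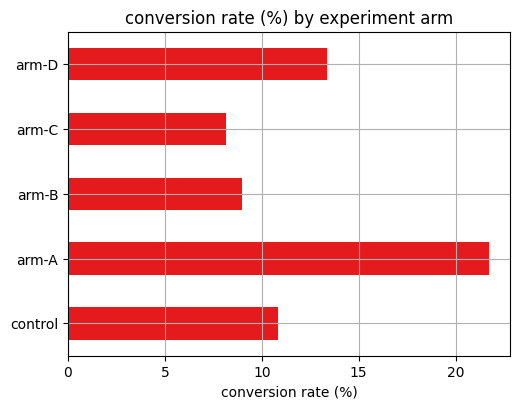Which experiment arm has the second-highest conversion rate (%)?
Top 3: arm-A ≈ 22, arm-D ≈ 14, control ≈ 10.

arm-D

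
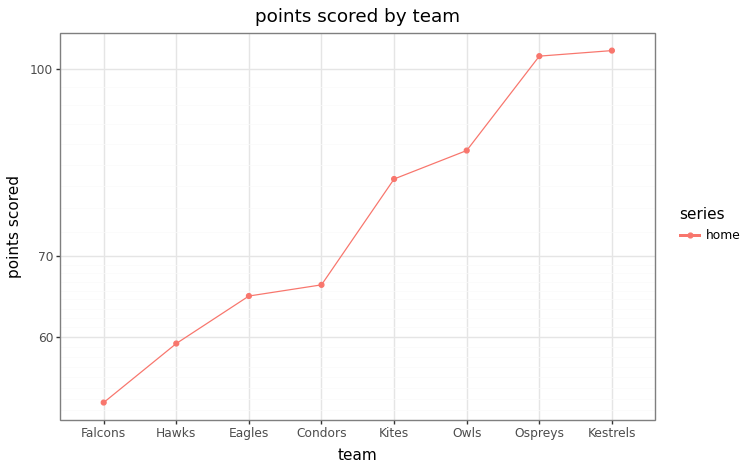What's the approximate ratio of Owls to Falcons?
Owls ≈ 85, Falcons ≈ 55; 85/55 ≈ 1.55.

≈ 1.55×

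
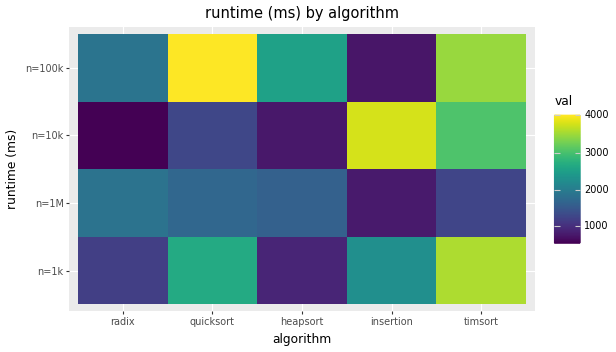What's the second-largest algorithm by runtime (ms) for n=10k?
timsort

Top 3 for n=10k: insertion ≈ 4000, timsort ≈ 3000, quicksort ≈ 1500.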